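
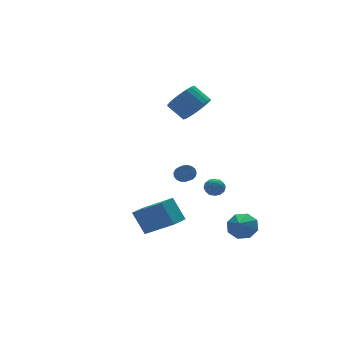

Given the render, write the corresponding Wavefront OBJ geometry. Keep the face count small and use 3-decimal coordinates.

v 3.642 -2.691 -4.18
v 4.144 -2.399 -3.454
v 2.938 -3.469 -3.38
v 3.569 -1.995 -3.567
v 3.037 -1.999 -4.039
v 2.859 -2.408 -4.594
v 3.14 -2.982 -4.906
v 3.715 -3.386 -4.793
v 4.247 -3.382 -4.321
v 4.425 -2.973 -3.766
v 1.53 -1.967 -0.868
v 1.945 -1.871 -0.389
v 2.195 -2.629 -1.311
v 2.61 -2.533 -0.832
v 2.062 -2.846 -0.722
v 1.65 -2.437 -0.449
v 2.49 -2.063 -1.251
v 2.078 -1.654 -0.978
v 2.538 -1.93 -0.626
v 2.274 -2.414 -0.299
v 1.866 -2.086 -1.401
v 1.602 -2.57 -1.074
v 1.679 -1.861 -0.59
v 2.461 -2.639 -1.11
v 2.139 -2.824 -1.046
v 2.383 -2.767 -0.764
v 1.506 -2.194 -0.625
v 1.75 -2.137 -0.343
v 1.818 -2.711 -0.539
v 2.39 -2.363 -1.357
v 2.634 -2.306 -1.075
v 1.757 -1.733 -0.936
v 2.001 -1.676 -0.654
v 2.322 -1.789 -1.161
v 2.272 -1.839 -0.447
v 2.663 -2.228 -0.707
v 2.592 -1.952 -0.954
v 2.35 -1.711 -0.793
v 2.116 -2.123 -0.255
v 2.507 -2.512 -0.515
v 2.185 -2.697 -0.451
v 1.943 -2.456 -0.29
v 2.465 -2.158 -0.394
v 1.633 -1.988 -1.185
v 2.024 -2.377 -1.445
v 2.197 -2.044 -1.41
v 1.955 -1.803 -1.249
v 1.477 -2.272 -0.993
v 1.868 -2.661 -1.253
v 1.79 -2.789 -0.907
v 1.548 -2.548 -0.746
v 1.675 -2.342 -1.306
v 2.616 2.264 -1.986
v 3.016 2.364 -1.578
v 2.563 1.197 -0.846
v 2.164 1.096 -1.254
v 2.794 2.505 -1.489
v 2.342 1.338 -0.758
v 2.532 2.592 -1.515
v 2.079 1.424 -0.783
v 2.288 2.602 -1.648
v 1.836 1.435 -0.917
v 2.12 2.536 -1.859
v 1.667 1.369 -1.127
v 2.066 2.407 -2.098
v 1.613 1.239 -1.367
v 2.137 2.245 -2.312
v 1.685 1.078 -1.581
v 2.319 2.087 -2.451
v 1.866 0.92 -1.72
v 2.568 1.97 -2.484
v 2.116 0.803 -1.752
v 2.829 1.92 -2.402
v 2.376 0.753 -1.671
v 3.041 1.949 -2.225
v 2.588 0.782 -1.494
v 3.156 2.05 -1.993
v 2.703 0.883 -1.262
v 3.147 2.2 -1.76
v 2.694 1.032 -1.028
v -2.291 -2.186 -3.422
v -2.6 -1.315 -2.091
v -1.282 -1.61 -3.563
v -1.591 -0.74 -2.233
v -1.269 -3.68 -2.207
v -1.578 -2.81 -0.877
v -0.26 -3.105 -2.349
v -0.569 -2.234 -1.018
v 3.788 2.747 2.834
v 4.72 2.778 3.399
v 4.183 3.724 4.232
v 3.252 3.693 3.666
v 4.79 3.095 3.083
v 4.254 4.042 3.916
v 4.688 3.353 2.725
v 4.151 4.299 3.557
v 4.43 3.505 2.385
v 3.893 4.452 3.218
v 4.06 3.527 2.123
v 3.524 4.473 2.955
v 3.644 3.414 1.983
v 3.108 4.36 2.816
v 3.253 3.185 1.991
v 2.717 4.131 2.824
v 2.954 2.881 2.145
v 2.418 3.827 2.977
v 2.8 2.553 2.417
v 2.263 3.499 3.25
v 2.816 2.259 2.762
v 2.28 3.205 3.595
v 3.001 2.049 3.119
v 2.464 2.996 3.952
v 3.321 1.96 3.426
v 2.785 2.907 4.259
v 3.723 2.007 3.632
v 3.186 2.954 4.464
v 4.135 2.182 3.699
v 3.599 3.128 4.532
v 4.488 2.455 3.616
v 3.952 3.401 4.449
f 2 1 4
f 2 4 3
f 4 1 5
f 4 5 3
f 5 1 6
f 5 6 3
f 6 1 7
f 6 7 3
f 7 1 8
f 7 8 3
f 8 1 9
f 8 9 3
f 9 1 10
f 9 10 3
f 10 1 2
f 10 2 3
f 11 48 27
f 48 22 51
f 27 51 16
f 48 51 27
f 11 27 23
f 27 16 28
f 23 28 12
f 27 28 23
f 11 23 32
f 23 12 33
f 32 33 18
f 23 33 32
f 11 32 44
f 32 18 47
f 44 47 21
f 32 47 44
f 11 44 48
f 44 21 52
f 48 52 22
f 44 52 48
f 12 28 39
f 28 16 42
f 39 42 20
f 28 42 39
f 16 51 29
f 51 22 50
f 29 50 15
f 51 50 29
f 22 52 49
f 52 21 45
f 49 45 13
f 52 45 49
f 21 47 46
f 47 18 34
f 46 34 17
f 47 34 46
f 18 33 38
f 33 12 35
f 38 35 19
f 33 35 38
f 14 40 26
f 40 20 41
f 26 41 15
f 40 41 26
f 14 26 24
f 26 15 25
f 24 25 13
f 26 25 24
f 14 24 31
f 24 13 30
f 31 30 17
f 24 30 31
f 14 31 36
f 31 17 37
f 36 37 19
f 31 37 36
f 14 36 40
f 36 19 43
f 40 43 20
f 36 43 40
f 15 41 29
f 41 20 42
f 29 42 16
f 41 42 29
f 13 25 49
f 25 15 50
f 49 50 22
f 25 50 49
f 17 30 46
f 30 13 45
f 46 45 21
f 30 45 46
f 19 37 38
f 37 17 34
f 38 34 18
f 37 34 38
f 20 43 39
f 43 19 35
f 39 35 12
f 43 35 39
f 54 53 57
f 54 57 55
f 55 57 58
f 55 58 56
f 57 53 59
f 57 59 58
f 58 59 60
f 58 60 56
f 59 53 61
f 59 61 60
f 60 61 62
f 60 62 56
f 61 53 63
f 61 63 62
f 62 63 64
f 62 64 56
f 63 53 65
f 63 65 64
f 64 65 66
f 64 66 56
f 65 53 67
f 65 67 66
f 66 67 68
f 66 68 56
f 67 53 69
f 67 69 68
f 68 69 70
f 68 70 56
f 69 53 71
f 69 71 70
f 70 71 72
f 70 72 56
f 71 53 73
f 71 73 72
f 72 73 74
f 72 74 56
f 73 53 75
f 73 75 74
f 74 75 76
f 74 76 56
f 75 53 77
f 75 77 76
f 76 77 78
f 76 78 56
f 77 53 79
f 77 79 78
f 78 79 80
f 78 80 56
f 79 53 54
f 79 54 80
f 80 54 55
f 80 55 56
f 82 84 81
f 85 82 81
f 81 84 83
f 83 85 81
f 82 88 84
f 86 82 85
f 86 88 82
f 84 88 83
f 87 85 83
f 83 88 87
f 87 86 85
f 88 86 87
f 90 89 93
f 90 93 91
f 91 93 94
f 91 94 92
f 93 89 95
f 93 95 94
f 94 95 96
f 94 96 92
f 95 89 97
f 95 97 96
f 96 97 98
f 96 98 92
f 97 89 99
f 97 99 98
f 98 99 100
f 98 100 92
f 99 89 101
f 99 101 100
f 100 101 102
f 100 102 92
f 101 89 103
f 101 103 102
f 102 103 104
f 102 104 92
f 103 89 105
f 103 105 104
f 104 105 106
f 104 106 92
f 105 89 107
f 105 107 106
f 106 107 108
f 106 108 92
f 107 89 109
f 107 109 108
f 108 109 110
f 108 110 92
f 109 89 111
f 109 111 110
f 110 111 112
f 110 112 92
f 111 89 113
f 111 113 112
f 112 113 114
f 112 114 92
f 113 89 115
f 113 115 114
f 114 115 116
f 114 116 92
f 115 89 117
f 115 117 116
f 116 117 118
f 116 118 92
f 117 89 119
f 117 119 118
f 118 119 120
f 118 120 92
f 119 89 90
f 119 90 120
f 120 90 91
f 120 91 92



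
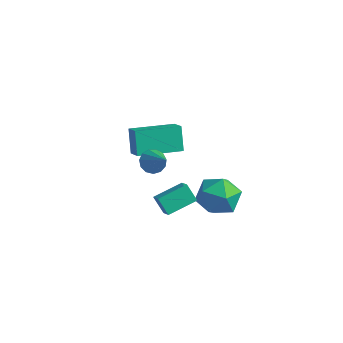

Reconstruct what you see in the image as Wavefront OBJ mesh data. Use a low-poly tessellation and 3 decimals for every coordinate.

v -3.503 2.417 -3.72
v -4.035 2.886 -2.583
v -4.264 2.842 -4.25
v -4.795 3.312 -3.113
v -2.345 4.228 -3.927
v -2.876 4.698 -2.79
v -3.105 4.654 -4.457
v -3.637 5.123 -3.32
v -0.36 -0.156 -2.952
v 0.212 -0.516 -2.471
v 0.139 1.122 -2.589
v 0.712 0.762 -2.108
v 0.228 -0.182 -3.672
v 0.801 -0.542 -3.191
v 0.728 1.096 -3.309
v 1.3 0.736 -2.828
v 1.291 2.804 -2.896
v 1.834 2.572 -3.816
v 1.286 1.088 -2.464
v 1.829 0.856 -3.384
v 2.326 1.405 -2.58
v 2.329 2.465 -2.847
v 0.791 1.195 -3.433
v 0.794 2.255 -3.7
v 1.525 1.577 -4.148
v 2.474 1.707 -3.621
v 0.646 1.953 -2.659
v 1.595 2.083 -2.132
v -1.895 1.611 -2.636
v -1.594 1.289 -3.1
v -0.805 1.229 -1.664
v -1.466 1.626 -3.111
v -1.474 1.958 -2.971
v -1.616 2.18 -2.725
v -1.846 2.222 -2.451
v -2.092 2.069 -2.235
v -2.275 1.772 -2.147
v -2.338 1.423 -2.214
v -2.26 1.134 -2.415
v -2.066 0.996 -2.687
v -1.818 1.054 -2.942
f 2 4 1
f 5 2 1
f 1 4 3
f 3 5 1
f 2 8 4
f 6 2 5
f 6 8 2
f 4 8 3
f 7 5 3
f 3 8 7
f 7 6 5
f 8 6 7
f 10 12 9
f 13 10 9
f 9 12 11
f 11 13 9
f 10 16 12
f 14 10 13
f 14 16 10
f 12 16 11
f 15 13 11
f 11 16 15
f 15 14 13
f 16 14 15
f 17 28 22
f 17 22 18
f 17 18 24
f 17 24 27
f 17 27 28
f 18 22 26
f 22 28 21
f 28 27 19
f 27 24 23
f 24 18 25
f 20 26 21
f 20 21 19
f 20 19 23
f 20 23 25
f 20 25 26
f 21 26 22
f 19 21 28
f 23 19 27
f 25 23 24
f 26 25 18
f 30 29 32
f 30 32 31
f 32 29 33
f 32 33 31
f 33 29 34
f 33 34 31
f 34 29 35
f 34 35 31
f 35 29 36
f 35 36 31
f 36 29 37
f 36 37 31
f 37 29 38
f 37 38 31
f 38 29 39
f 38 39 31
f 39 29 40
f 39 40 31
f 40 29 41
f 40 41 31
f 41 29 30
f 41 30 31



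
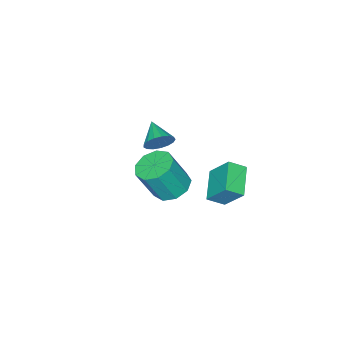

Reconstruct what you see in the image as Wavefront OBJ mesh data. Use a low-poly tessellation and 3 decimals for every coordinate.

v -1.446 1.702 2.655
v -0.771 1.106 3.195
v -1.562 2.794 4.004
v -0.887 2.199 4.544
v -0.073 2.661 1.996
v 0.602 2.066 2.536
v -0.189 3.754 3.345
v 0.486 3.158 3.885
v -2.083 -3.366 1.907
v -1.602 -3.303 2.617
v -2.797 -4.534 2.493
v -1.927 -3.064 2.697
v -2.288 -2.894 2.595
v -2.602 -2.832 2.336
v -2.797 -2.893 1.979
v -2.828 -3.061 1.605
v -2.689 -3.3 1.3
v -2.41 -3.554 1.134
v -2.057 -3.764 1.145
v -1.709 -3.884 1.33
v -1.447 -3.885 1.648
v -1.331 -3.766 2.025
v -1.387 -3.557 2.374
v 1.169 0.329 2.929
v 2.009 -0.106 2.474
v 2.771 -0.604 4.355
v 1.931 -0.169 4.811
v 2.134 0.589 2.607
v 2.896 0.09 4.488
v 1.807 1.162 2.891
v 2.57 0.663 4.772
v 1.182 1.345 3.193
v 1.945 0.847 5.074
v 0.551 1.054 3.372
v 1.313 0.555 5.253
v 0.208 0.423 3.344
v 0.971 -0.076 5.225
v 0.316 -0.252 3.121
v 1.078 -0.75 5.002
v 0.822 -0.654 2.809
v 1.584 -1.153 4.69
v 1.491 -0.597 2.554
v 2.253 -1.095 4.435
f 2 4 1
f 5 2 1
f 1 4 3
f 3 5 1
f 2 8 4
f 6 2 5
f 6 8 2
f 4 8 3
f 7 5 3
f 3 8 7
f 7 6 5
f 8 6 7
f 10 9 12
f 10 12 11
f 12 9 13
f 12 13 11
f 13 9 14
f 13 14 11
f 14 9 15
f 14 15 11
f 15 9 16
f 15 16 11
f 16 9 17
f 16 17 11
f 17 9 18
f 17 18 11
f 18 9 19
f 18 19 11
f 19 9 20
f 19 20 11
f 20 9 21
f 20 21 11
f 21 9 22
f 21 22 11
f 22 9 23
f 22 23 11
f 23 9 10
f 23 10 11
f 25 24 28
f 25 28 26
f 26 28 29
f 26 29 27
f 28 24 30
f 28 30 29
f 29 30 31
f 29 31 27
f 30 24 32
f 30 32 31
f 31 32 33
f 31 33 27
f 32 24 34
f 32 34 33
f 33 34 35
f 33 35 27
f 34 24 36
f 34 36 35
f 35 36 37
f 35 37 27
f 36 24 38
f 36 38 37
f 37 38 39
f 37 39 27
f 38 24 40
f 38 40 39
f 39 40 41
f 39 41 27
f 40 24 42
f 40 42 41
f 41 42 43
f 41 43 27
f 42 24 25
f 42 25 43
f 43 25 26
f 43 26 27



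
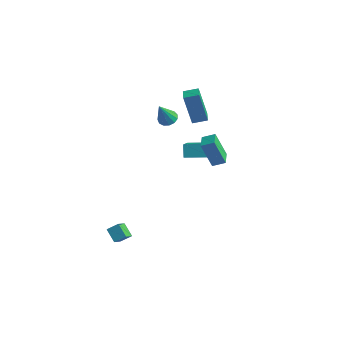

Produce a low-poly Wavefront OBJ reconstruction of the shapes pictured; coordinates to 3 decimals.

v -1.809 -4.733 -3.797
v -2.579 -4.495 -3.222
v -2.039 -3.931 -4.436
v -2.809 -3.693 -3.86
v -1.331 -4.247 -3.36
v -2.101 -4.009 -2.784
v -1.561 -3.445 -3.998
v -2.331 -3.207 -3.423
v 0.897 1.02 1.62
v 0.28 0.73 3.275
v 1.515 1.478 1.931
v 0.899 1.187 3.586
v 1.501 0.153 1.694
v 0.885 -0.138 3.349
v 2.12 0.61 2.005
v 1.503 0.32 3.66
v -3.488 4.121 -1.268
v -2.829 2.888 -0.318
v -1.954 5.098 -1.064
v -1.295 3.866 -0.113
v -3.125 3.714 -2.047
v -2.466 2.482 -1.096
v -1.591 4.692 -1.842
v -0.932 3.459 -0.892
v -3.865 2.689 1.753
v -3.24 2.562 1.701
v -3.895 1.911 3.287
v -3.265 2.883 1.864
v -3.481 3.142 1.991
v -3.819 3.258 2.042
v -4.171 3.192 2.002
v -4.426 2.967 1.883
v -4.503 2.654 1.722
v -4.377 2.351 1.572
v -4.089 2.156 1.478
v -3.729 2.13 1.472
v -3.413 2.281 1.555
v -2.398 3.151 2.355
v -2.969 3.024 4.434
v -1.713 3.77 2.58
v -2.284 3.643 4.66
v -1.776 2.417 2.48
v -2.347 2.29 4.56
v -1.091 3.036 2.706
v -1.662 2.909 4.785
f 2 4 1
f 5 2 1
f 1 4 3
f 3 5 1
f 2 8 4
f 6 2 5
f 6 8 2
f 4 8 3
f 7 5 3
f 3 8 7
f 7 6 5
f 8 6 7
f 10 12 9
f 13 10 9
f 9 12 11
f 11 13 9
f 10 16 12
f 14 10 13
f 14 16 10
f 12 16 11
f 15 13 11
f 11 16 15
f 15 14 13
f 16 14 15
f 18 20 17
f 21 18 17
f 17 20 19
f 19 21 17
f 18 24 20
f 22 18 21
f 22 24 18
f 20 24 19
f 23 21 19
f 19 24 23
f 23 22 21
f 24 22 23
f 26 25 28
f 26 28 27
f 28 25 29
f 28 29 27
f 29 25 30
f 29 30 27
f 30 25 31
f 30 31 27
f 31 25 32
f 31 32 27
f 32 25 33
f 32 33 27
f 33 25 34
f 33 34 27
f 34 25 35
f 34 35 27
f 35 25 36
f 35 36 27
f 36 25 37
f 36 37 27
f 37 25 26
f 37 26 27
f 39 41 38
f 42 39 38
f 38 41 40
f 40 42 38
f 39 45 41
f 43 39 42
f 43 45 39
f 41 45 40
f 44 42 40
f 40 45 44
f 44 43 42
f 45 43 44



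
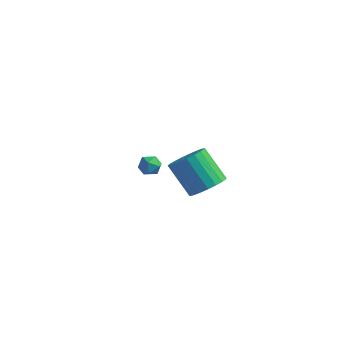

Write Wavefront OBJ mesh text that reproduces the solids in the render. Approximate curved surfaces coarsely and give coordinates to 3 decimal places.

v 3.734 -2.497 -0.082
v 4.15 -3.159 0.364
v 2.981 -2.985 1.709
v 2.566 -2.323 1.262
v 4.334 -2.856 0.485
v 3.165 -2.682 1.83
v 4.414 -2.491 0.507
v 3.246 -2.317 1.852
v 4.377 -2.127 0.428
v 3.208 -1.954 1.773
v 4.228 -1.827 0.26
v 3.06 -1.654 1.605
v 3.994 -1.643 0.034
v 2.826 -1.47 1.378
v 3.716 -1.606 -0.213
v 2.547 -1.433 1.132
v 3.44 -1.724 -0.438
v 2.272 -1.55 0.907
v 3.215 -1.975 -0.601
v 2.047 -1.801 0.744
v 3.08 -2.316 -0.674
v 1.912 -2.143 0.671
v 3.058 -2.689 -0.645
v 1.89 -2.515 0.7
v 3.153 -3.028 -0.519
v 1.985 -2.854 0.826
v 3.349 -3.275 -0.317
v 2.18 -3.102 1.028
v 3.611 -3.388 -0.075
v 2.442 -3.215 1.27
v 3.894 -3.347 0.166
v 2.726 -3.173 1.511
v -2.176 2.695 -3.44
v -1.753 2.386 -3.791
v -2.907 2.454 -4.109
v -2.484 2.145 -4.46
v -2.653 1.917 -3.897
v -2.201 2.066 -3.483
v -2.459 2.774 -4.417
v -2.007 2.923 -4.003
v -1.928 2.434 -4.395
v -2.048 1.905 -4.073
v -2.612 2.935 -3.827
v -2.732 2.406 -3.505
f 2 1 5
f 2 5 3
f 3 5 6
f 3 6 4
f 5 1 7
f 5 7 6
f 6 7 8
f 6 8 4
f 7 1 9
f 7 9 8
f 8 9 10
f 8 10 4
f 9 1 11
f 9 11 10
f 10 11 12
f 10 12 4
f 11 1 13
f 11 13 12
f 12 13 14
f 12 14 4
f 13 1 15
f 13 15 14
f 14 15 16
f 14 16 4
f 15 1 17
f 15 17 16
f 16 17 18
f 16 18 4
f 17 1 19
f 17 19 18
f 18 19 20
f 18 20 4
f 19 1 21
f 19 21 20
f 20 21 22
f 20 22 4
f 21 1 23
f 21 23 22
f 22 23 24
f 22 24 4
f 23 1 25
f 23 25 24
f 24 25 26
f 24 26 4
f 25 1 27
f 25 27 26
f 26 27 28
f 26 28 4
f 27 1 29
f 27 29 28
f 28 29 30
f 28 30 4
f 29 1 31
f 29 31 30
f 30 31 32
f 30 32 4
f 31 1 2
f 31 2 32
f 32 2 3
f 32 3 4
f 33 44 38
f 33 38 34
f 33 34 40
f 33 40 43
f 33 43 44
f 34 38 42
f 38 44 37
f 44 43 35
f 43 40 39
f 40 34 41
f 36 42 37
f 36 37 35
f 36 35 39
f 36 39 41
f 36 41 42
f 37 42 38
f 35 37 44
f 39 35 43
f 41 39 40
f 42 41 34



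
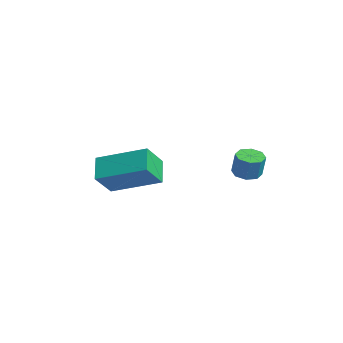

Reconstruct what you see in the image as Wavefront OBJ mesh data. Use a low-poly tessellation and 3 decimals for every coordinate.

v -1.258 -3.32 2.078
v -2.097 -2.979 2.786
v -1.731 -2.528 1.134
v -2.57 -2.186 1.842
v -0.03 -1.754 2.778
v -0.869 -1.412 3.486
v -0.503 -0.961 1.834
v -1.342 -0.62 2.542
v -0.269 2.319 1.92
v 0.258 2.504 1.763
v 0.536 2.526 2.723
v 0.009 2.341 2.88
v -0.025 2.838 1.837
v 0.253 2.861 2.797
v -0.45 2.868 1.959
v -0.172 2.891 2.92
v -0.77 2.576 2.059
v -0.492 2.599 3.019
v -0.796 2.134 2.077
v -0.518 2.156 3.037
v -0.513 1.799 2.003
v -0.235 1.822 2.963
v -0.088 1.769 1.88
v 0.19 1.792 2.841
v 0.232 2.061 1.781
v 0.51 2.084 2.741
f 2 4 1
f 5 2 1
f 1 4 3
f 3 5 1
f 2 8 4
f 6 2 5
f 6 8 2
f 4 8 3
f 7 5 3
f 3 8 7
f 7 6 5
f 8 6 7
f 10 9 13
f 10 13 11
f 11 13 14
f 11 14 12
f 13 9 15
f 13 15 14
f 14 15 16
f 14 16 12
f 15 9 17
f 15 17 16
f 16 17 18
f 16 18 12
f 17 9 19
f 17 19 18
f 18 19 20
f 18 20 12
f 19 9 21
f 19 21 20
f 20 21 22
f 20 22 12
f 21 9 23
f 21 23 22
f 22 23 24
f 22 24 12
f 23 9 25
f 23 25 24
f 24 25 26
f 24 26 12
f 25 9 10
f 25 10 26
f 26 10 11
f 26 11 12



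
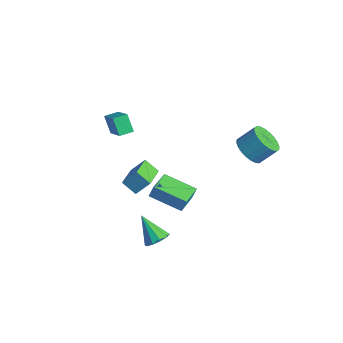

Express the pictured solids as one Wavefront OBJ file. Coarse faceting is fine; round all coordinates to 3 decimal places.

v 2.058 -3.952 0.945
v 2.135 -3.67 1.701
v 1.104 -2.527 0.508
v 1.181 -2.244 1.263
v 3.799 -2.956 0.397
v 3.876 -2.673 1.152
v 2.845 -1.53 -0.041
v 2.922 -1.248 0.715
v -4.675 -0.56 -4.15
v -4.194 0.172 -3.149
v -3.852 -0.153 -4.843
v -3.371 0.579 -3.842
v -3.569 -1.959 -3.658
v -3.088 -1.227 -2.657
v -2.746 -1.552 -4.351
v -2.265 -0.82 -3.35
v -4.372 -2.147 0.691
v -5.137 -2.062 1.689
v -4.176 -1.282 0.767
v -4.941 -1.197 1.765
v -2.699 -2.643 2.015
v -3.464 -2.558 3.013
v -2.503 -1.778 2.091
v -3.268 -1.693 3.089
v 2.771 -3.894 -2.68
v 3.202 -4.487 -2.359
v 1.489 -4.086 -1.32
v 3.352 -4.061 -2.156
v 3.281 -3.572 -2.154
v 3.015 -3.206 -2.353
v 2.656 -3.102 -2.677
v 2.341 -3.301 -3.002
v 2.191 -3.726 -3.204
v 2.262 -4.216 -3.206
v 2.528 -4.582 -3.007
v 2.887 -4.686 -2.684
v 3.165 2.244 2.447
v 3.605 2.82 1.716
v 4.074 3.713 2.701
v 3.635 3.136 3.433
v 3.24 2.987 1.738
v 3.709 3.88 2.723
v 2.864 3.04 1.869
v 3.333 3.933 2.854
v 2.534 2.973 2.087
v 3.003 3.866 3.072
v 2.299 2.794 2.361
v 2.768 3.687 3.346
v 2.197 2.532 2.647
v 2.666 3.425 3.632
v 2.242 2.225 2.903
v 2.711 3.118 3.889
v 2.428 1.922 3.09
v 2.897 2.815 4.075
v 2.726 1.667 3.179
v 3.195 2.56 4.164
v 3.091 1.5 3.157
v 3.56 2.393 4.142
v 3.467 1.447 3.026
v 3.936 2.34 4.011
v 3.797 1.514 2.808
v 4.266 2.407 3.793
v 4.032 1.693 2.534
v 4.501 2.586 3.519
v 4.134 1.955 2.248
v 4.603 2.848 3.233
v 4.089 2.262 1.991
v 4.558 3.155 2.977
v 3.903 2.565 1.805
v 4.372 3.458 2.79
f 2 4 1
f 5 2 1
f 1 4 3
f 3 5 1
f 2 8 4
f 6 2 5
f 6 8 2
f 4 8 3
f 7 5 3
f 3 8 7
f 7 6 5
f 8 6 7
f 10 12 9
f 13 10 9
f 9 12 11
f 11 13 9
f 10 16 12
f 14 10 13
f 14 16 10
f 12 16 11
f 15 13 11
f 11 16 15
f 15 14 13
f 16 14 15
f 18 20 17
f 21 18 17
f 17 20 19
f 19 21 17
f 18 24 20
f 22 18 21
f 22 24 18
f 20 24 19
f 23 21 19
f 19 24 23
f 23 22 21
f 24 22 23
f 26 25 28
f 26 28 27
f 28 25 29
f 28 29 27
f 29 25 30
f 29 30 27
f 30 25 31
f 30 31 27
f 31 25 32
f 31 32 27
f 32 25 33
f 32 33 27
f 33 25 34
f 33 34 27
f 34 25 35
f 34 35 27
f 35 25 36
f 35 36 27
f 36 25 26
f 36 26 27
f 38 37 41
f 38 41 39
f 39 41 42
f 39 42 40
f 41 37 43
f 41 43 42
f 42 43 44
f 42 44 40
f 43 37 45
f 43 45 44
f 44 45 46
f 44 46 40
f 45 37 47
f 45 47 46
f 46 47 48
f 46 48 40
f 47 37 49
f 47 49 48
f 48 49 50
f 48 50 40
f 49 37 51
f 49 51 50
f 50 51 52
f 50 52 40
f 51 37 53
f 51 53 52
f 52 53 54
f 52 54 40
f 53 37 55
f 53 55 54
f 54 55 56
f 54 56 40
f 55 37 57
f 55 57 56
f 56 57 58
f 56 58 40
f 57 37 59
f 57 59 58
f 58 59 60
f 58 60 40
f 59 37 61
f 59 61 60
f 60 61 62
f 60 62 40
f 61 37 63
f 61 63 62
f 62 63 64
f 62 64 40
f 63 37 65
f 63 65 64
f 64 65 66
f 64 66 40
f 65 37 67
f 65 67 66
f 66 67 68
f 66 68 40
f 67 37 69
f 67 69 68
f 68 69 70
f 68 70 40
f 69 37 38
f 69 38 70
f 70 38 39
f 70 39 40



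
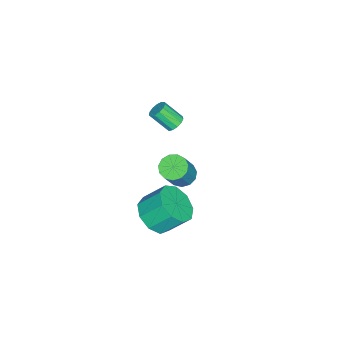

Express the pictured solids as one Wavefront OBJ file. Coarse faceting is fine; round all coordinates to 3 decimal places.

v 3.756 -0.018 -1.828
v 4.573 -0.416 -1.226
v 4.281 0.58 -0.171
v 3.464 0.978 -0.772
v 4.825 0.128 -1.669
v 4.532 1.124 -0.614
v 4.576 0.604 -2.187
v 4.284 1.6 -1.132
v 3.944 0.789 -2.537
v 3.651 1.784 -1.481
v 3.224 0.596 -2.554
v 2.931 1.592 -1.499
v 2.753 0.116 -2.232
v 2.46 1.112 -1.177
v 2.751 -0.427 -1.721
v 2.459 0.569 -0.665
v 3.22 -0.778 -1.259
v 2.928 0.218 -0.204
v 3.94 -0.773 -1.064
v 3.647 0.222 -0.009
v 0.998 -0.037 2.648
v 1.276 -0.33 2.336
v 1.359 -1.195 3.22
v 1.082 -0.903 3.532
v 1.463 -0.165 2.48
v 1.546 -1.03 3.364
v 1.502 0.04 2.677
v 1.585 -0.825 3.561
v 1.381 0.221 2.865
v 1.464 -0.645 3.749
v 1.139 0.32 2.984
v 1.222 -0.546 3.868
v 0.852 0.305 2.997
v 0.935 -0.561 3.881
v 0.612 0.182 2.899
v 0.695 -0.684 3.783
v 0.494 -0.011 2.721
v 0.577 -0.877 3.605
v 0.537 -0.212 2.52
v 0.62 -1.078 3.404
v 0.726 -0.358 2.36
v 0.809 -1.223 3.244
v 1.002 -0.401 2.291
v 1.085 -1.267 3.175
v -0.879 -0.402 -3.54
v -0.473 -0.954 -3.818
v 0.586 -1.01 -2.158
v 0.179 -0.458 -1.88
v -0.281 -0.601 -3.928
v 0.777 -0.656 -2.268
v -0.28 -0.184 -3.915
v 0.779 -0.24 -2.255
v -0.469 0.164 -3.783
v 0.59 0.108 -2.123
v -0.788 0.331 -3.574
v 0.271 0.276 -1.913
v -1.136 0.266 -3.354
v -0.077 0.211 -1.694
v -1.403 -0.011 -3.193
v -0.344 -0.067 -1.533
v -1.503 -0.412 -3.143
v -0.445 -0.468 -1.482
v -1.406 -0.811 -3.218
v -0.347 -0.866 -1.558
v -1.141 -1.079 -3.396
v -0.082 -1.135 -1.736
v -0.793 -1.133 -3.62
v 0.266 -1.189 -1.959
f 2 1 5
f 2 5 3
f 3 5 6
f 3 6 4
f 5 1 7
f 5 7 6
f 6 7 8
f 6 8 4
f 7 1 9
f 7 9 8
f 8 9 10
f 8 10 4
f 9 1 11
f 9 11 10
f 10 11 12
f 10 12 4
f 11 1 13
f 11 13 12
f 12 13 14
f 12 14 4
f 13 1 15
f 13 15 14
f 14 15 16
f 14 16 4
f 15 1 17
f 15 17 16
f 16 17 18
f 16 18 4
f 17 1 19
f 17 19 18
f 18 19 20
f 18 20 4
f 19 1 2
f 19 2 20
f 20 2 3
f 20 3 4
f 22 21 25
f 22 25 23
f 23 25 26
f 23 26 24
f 25 21 27
f 25 27 26
f 26 27 28
f 26 28 24
f 27 21 29
f 27 29 28
f 28 29 30
f 28 30 24
f 29 21 31
f 29 31 30
f 30 31 32
f 30 32 24
f 31 21 33
f 31 33 32
f 32 33 34
f 32 34 24
f 33 21 35
f 33 35 34
f 34 35 36
f 34 36 24
f 35 21 37
f 35 37 36
f 36 37 38
f 36 38 24
f 37 21 39
f 37 39 38
f 38 39 40
f 38 40 24
f 39 21 41
f 39 41 40
f 40 41 42
f 40 42 24
f 41 21 43
f 41 43 42
f 42 43 44
f 42 44 24
f 43 21 22
f 43 22 44
f 44 22 23
f 44 23 24
f 46 45 49
f 46 49 47
f 47 49 50
f 47 50 48
f 49 45 51
f 49 51 50
f 50 51 52
f 50 52 48
f 51 45 53
f 51 53 52
f 52 53 54
f 52 54 48
f 53 45 55
f 53 55 54
f 54 55 56
f 54 56 48
f 55 45 57
f 55 57 56
f 56 57 58
f 56 58 48
f 57 45 59
f 57 59 58
f 58 59 60
f 58 60 48
f 59 45 61
f 59 61 60
f 60 61 62
f 60 62 48
f 61 45 63
f 61 63 62
f 62 63 64
f 62 64 48
f 63 45 65
f 63 65 64
f 64 65 66
f 64 66 48
f 65 45 67
f 65 67 66
f 66 67 68
f 66 68 48
f 67 45 46
f 67 46 68
f 68 46 47
f 68 47 48



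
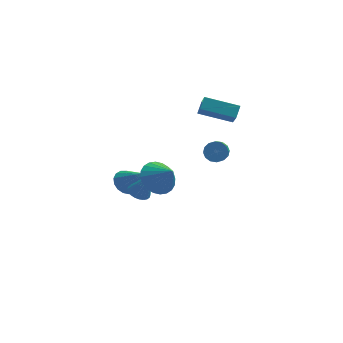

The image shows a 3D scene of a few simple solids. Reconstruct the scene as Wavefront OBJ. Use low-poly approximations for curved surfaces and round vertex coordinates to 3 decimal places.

v -3.469 -0.346 -1.371
v -2.851 -0.302 -1.653
v -2.751 -0.414 0.191
v -2.91 -0.046 -1.615
v -3.053 0.164 -1.54
v -3.26 0.297 -1.439
v -3.498 0.332 -1.328
v -3.732 0.263 -1.224
v -3.926 0.102 -1.142
v -4.05 -0.128 -1.094
v -4.086 -0.391 -1.089
v -4.028 -0.647 -1.127
v -3.884 -0.857 -1.202
v -3.678 -0.99 -1.303
v -3.439 -1.024 -1.414
v -3.205 -0.956 -1.518
v -3.011 -0.794 -1.6
v -2.887 -0.565 -1.647
v -4.237 3.049 -3.322
v -3.523 3.345 -3.675
v -3.283 2.351 -1.978
v -3.644 3.648 -3.432
v -3.901 3.814 -3.163
v -4.235 3.804 -2.931
v -4.569 3.622 -2.788
v -4.828 3.308 -2.768
v -4.951 2.935 -2.874
v -4.911 2.588 -3.083
v -4.716 2.347 -3.347
v -4.412 2.267 -3.604
v -4.068 2.366 -3.798
v -3.762 2.621 -3.882
v -3.566 2.975 -3.838
v 0.861 4.636 -1.887
v 1.558 4.629 -1.82
v 1.436 3.157 -0.706
v 0.739 3.164 -0.773
v 1.44 4.842 -1.552
v 1.318 3.37 -0.437
v 1.167 5 -1.373
v 1.045 3.528 -0.259
v 0.812 5.06 -1.332
v 0.69 3.588 -0.218
v 0.47 5.007 -1.44
v 0.348 3.535 -0.326
v 0.233 4.854 -1.668
v 0.111 3.382 -0.554
v 0.164 4.643 -1.954
v 0.042 3.171 -0.84
v 0.282 4.43 -2.223
v 0.16 2.958 -1.108
v 0.555 4.272 -2.401
v 0.433 2.8 -1.287
v 0.91 4.212 -2.442
v 0.788 2.74 -1.328
v 1.252 4.265 -2.334
v 1.13 2.793 -1.22
v 1.489 4.418 -2.106
v 1.367 2.946 -0.992
v -0.288 3.569 2.184
v -0.16 2.411 3.422
v -0.051 4.17 2.72
v 0.078 3.012 3.959
v 1.662 3.248 1.681
v 1.791 2.09 2.92
v 1.9 3.849 2.218
v 2.028 2.691 3.456
v -2.406 -3.043 2.01
v -1.683 -3.361 1.288
v -1.614 -3.697 3.09
v -1.528 -2.99 1.4
v -1.507 -2.626 1.604
v -1.623 -2.327 1.871
v -1.858 -2.136 2.158
v -2.176 -2.083 2.424
v -2.529 -2.176 2.626
v -2.863 -2.402 2.734
v -3.128 -2.724 2.732
v -3.283 -3.096 2.621
v -3.304 -3.459 2.416
v -3.188 -3.759 2.15
v -2.953 -3.95 1.862
v -2.635 -4.003 1.597
v -2.282 -3.909 1.395
v -1.948 -3.684 1.286
f 2 1 4
f 2 4 3
f 4 1 5
f 4 5 3
f 5 1 6
f 5 6 3
f 6 1 7
f 6 7 3
f 7 1 8
f 7 8 3
f 8 1 9
f 8 9 3
f 9 1 10
f 9 10 3
f 10 1 11
f 10 11 3
f 11 1 12
f 11 12 3
f 12 1 13
f 12 13 3
f 13 1 14
f 13 14 3
f 14 1 15
f 14 15 3
f 15 1 16
f 15 16 3
f 16 1 17
f 16 17 3
f 17 1 18
f 17 18 3
f 18 1 2
f 18 2 3
f 20 19 22
f 20 22 21
f 22 19 23
f 22 23 21
f 23 19 24
f 23 24 21
f 24 19 25
f 24 25 21
f 25 19 26
f 25 26 21
f 26 19 27
f 26 27 21
f 27 19 28
f 27 28 21
f 28 19 29
f 28 29 21
f 29 19 30
f 29 30 21
f 30 19 31
f 30 31 21
f 31 19 32
f 31 32 21
f 32 19 33
f 32 33 21
f 33 19 20
f 33 20 21
f 35 34 38
f 35 38 36
f 36 38 39
f 36 39 37
f 38 34 40
f 38 40 39
f 39 40 41
f 39 41 37
f 40 34 42
f 40 42 41
f 41 42 43
f 41 43 37
f 42 34 44
f 42 44 43
f 43 44 45
f 43 45 37
f 44 34 46
f 44 46 45
f 45 46 47
f 45 47 37
f 46 34 48
f 46 48 47
f 47 48 49
f 47 49 37
f 48 34 50
f 48 50 49
f 49 50 51
f 49 51 37
f 50 34 52
f 50 52 51
f 51 52 53
f 51 53 37
f 52 34 54
f 52 54 53
f 53 54 55
f 53 55 37
f 54 34 56
f 54 56 55
f 55 56 57
f 55 57 37
f 56 34 58
f 56 58 57
f 57 58 59
f 57 59 37
f 58 34 35
f 58 35 59
f 59 35 36
f 59 36 37
f 61 63 60
f 64 61 60
f 60 63 62
f 62 64 60
f 61 67 63
f 65 61 64
f 65 67 61
f 63 67 62
f 66 64 62
f 62 67 66
f 66 65 64
f 67 65 66
f 69 68 71
f 69 71 70
f 71 68 72
f 71 72 70
f 72 68 73
f 72 73 70
f 73 68 74
f 73 74 70
f 74 68 75
f 74 75 70
f 75 68 76
f 75 76 70
f 76 68 77
f 76 77 70
f 77 68 78
f 77 78 70
f 78 68 79
f 78 79 70
f 79 68 80
f 79 80 70
f 80 68 81
f 80 81 70
f 81 68 82
f 81 82 70
f 82 68 83
f 82 83 70
f 83 68 84
f 83 84 70
f 84 68 85
f 84 85 70
f 85 68 69
f 85 69 70



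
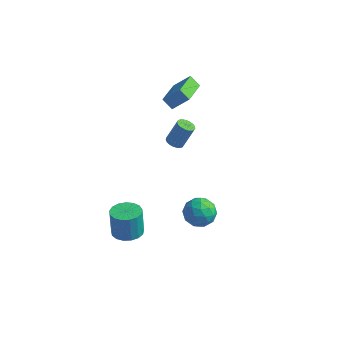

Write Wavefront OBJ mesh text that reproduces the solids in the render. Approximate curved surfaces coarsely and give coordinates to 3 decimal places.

v -1.682 -2.524 -3.851
v -0.916 -1.962 -3.829
v -1.132 -1.734 -2.128
v -1.898 -2.296 -2.149
v -1.26 -1.675 -3.911
v -1.475 -1.447 -2.209
v -1.699 -1.583 -3.979
v -1.915 -1.355 -2.278
v -2.135 -1.706 -4.018
v -2.351 -1.478 -2.316
v -2.468 -2.017 -4.018
v -2.683 -1.789 -2.317
v -2.62 -2.443 -3.98
v -2.836 -2.215 -2.279
v -2.557 -2.889 -3.913
v -2.773 -2.661 -2.211
v -2.294 -3.25 -3.831
v -2.51 -3.022 -2.13
v -1.891 -3.446 -3.754
v -2.107 -3.218 -2.052
v -1.44 -3.43 -3.699
v -1.656 -3.202 -1.997
v -1.044 -3.206 -3.678
v -1.26 -2.979 -1.977
v -0.795 -2.827 -3.698
v -1.011 -2.599 -1.996
v -0.749 -2.378 -3.752
v -0.964 -2.15 -2.051
v -0.41 0.843 2.36
v -0.046 1.184 2.106
v 0.414 1.719 3.487
v 0.05 1.377 3.74
v -0.236 1.317 2.118
v 0.223 1.852 3.498
v -0.457 1.368 2.172
v 0.003 1.903 3.552
v -0.67 1.328 2.258
v -0.21 1.863 3.639
v -0.837 1.204 2.362
v -0.378 1.739 3.742
v -0.931 1.018 2.465
v -0.471 1.553 3.846
v -0.935 0.801 2.551
v -0.475 1.336 3.931
v -0.848 0.592 2.603
v -0.388 1.127 3.983
v -0.685 0.426 2.613
v -0.225 0.96 3.993
v -0.474 0.331 2.579
v -0.015 0.866 3.96
v -0.253 0.326 2.508
v 0.207 0.861 3.888
v -0.059 0.409 2.411
v 0.401 0.944 3.791
v 0.075 0.568 2.305
v 0.535 1.103 3.685
v 0.125 0.774 2.208
v 0.585 1.309 3.589
v 0.082 0.992 2.138
v 0.542 1.527 3.518
v 1.276 1.955 -3.893
v 1.925 1.314 -4.437
v 0.435 0.586 -3.283
v 1.084 -0.055 -3.827
v 1.455 0.498 -3
v 1.974 1.344 -3.377
v 0.386 0.556 -4.343
v 0.905 1.402 -4.72
v 1.375 0.45 -4.715
v 2.035 0.414 -3.885
v 0.325 1.486 -3.835
v 0.985 1.45 -3.005
v 1.674 1.755 -4.218
v 0.686 0.145 -3.502
v 0.904 0.47 -3.015
v 1.285 0.094 -3.335
v 1.703 1.772 -3.595
v 2.085 1.396 -3.915
v 1.809 0.916 -3.07
v 0.275 0.504 -3.805
v 0.657 0.128 -4.125
v 1.075 1.806 -4.385
v 1.456 1.43 -4.705
v 0.551 0.984 -4.65
v 1.732 0.87 -4.702
v 1.238 0.065 -4.344
v 0.827 0.424 -4.647
v 1.133 0.922 -4.868
v 2.121 0.849 -4.214
v 1.627 0.044 -3.855
v 1.845 0.369 -3.369
v 2.15 0.866 -3.591
v 1.797 0.341 -4.378
v 0.733 1.856 -3.865
v 0.239 1.051 -3.506
v 0.21 1.034 -4.129
v 0.515 1.531 -4.351
v 1.122 1.835 -3.376
v 0.628 1.03 -3.018
v 1.227 0.978 -2.852
v 1.533 1.476 -3.073
v 0.563 1.559 -3.342
v -1.602 2.766 3.223
v -2.251 2.816 3.801
v -1.94 4.743 2.674
v -2.589 4.793 3.251
v -0.711 3.187 4.189
v -1.36 3.237 4.766
v -1.049 5.164 3.639
v -1.698 5.214 4.217
f 2 1 5
f 2 5 3
f 3 5 6
f 3 6 4
f 5 1 7
f 5 7 6
f 6 7 8
f 6 8 4
f 7 1 9
f 7 9 8
f 8 9 10
f 8 10 4
f 9 1 11
f 9 11 10
f 10 11 12
f 10 12 4
f 11 1 13
f 11 13 12
f 12 13 14
f 12 14 4
f 13 1 15
f 13 15 14
f 14 15 16
f 14 16 4
f 15 1 17
f 15 17 16
f 16 17 18
f 16 18 4
f 17 1 19
f 17 19 18
f 18 19 20
f 18 20 4
f 19 1 21
f 19 21 20
f 20 21 22
f 20 22 4
f 21 1 23
f 21 23 22
f 22 23 24
f 22 24 4
f 23 1 25
f 23 25 24
f 24 25 26
f 24 26 4
f 25 1 27
f 25 27 26
f 26 27 28
f 26 28 4
f 27 1 2
f 27 2 28
f 28 2 3
f 28 3 4
f 30 29 33
f 30 33 31
f 31 33 34
f 31 34 32
f 33 29 35
f 33 35 34
f 34 35 36
f 34 36 32
f 35 29 37
f 35 37 36
f 36 37 38
f 36 38 32
f 37 29 39
f 37 39 38
f 38 39 40
f 38 40 32
f 39 29 41
f 39 41 40
f 40 41 42
f 40 42 32
f 41 29 43
f 41 43 42
f 42 43 44
f 42 44 32
f 43 29 45
f 43 45 44
f 44 45 46
f 44 46 32
f 45 29 47
f 45 47 46
f 46 47 48
f 46 48 32
f 47 29 49
f 47 49 48
f 48 49 50
f 48 50 32
f 49 29 51
f 49 51 50
f 50 51 52
f 50 52 32
f 51 29 53
f 51 53 52
f 52 53 54
f 52 54 32
f 53 29 55
f 53 55 54
f 54 55 56
f 54 56 32
f 55 29 57
f 55 57 56
f 56 57 58
f 56 58 32
f 57 29 59
f 57 59 58
f 58 59 60
f 58 60 32
f 59 29 30
f 59 30 60
f 60 30 31
f 60 31 32
f 61 98 77
f 98 72 101
f 77 101 66
f 98 101 77
f 61 77 73
f 77 66 78
f 73 78 62
f 77 78 73
f 61 73 82
f 73 62 83
f 82 83 68
f 73 83 82
f 61 82 94
f 82 68 97
f 94 97 71
f 82 97 94
f 61 94 98
f 94 71 102
f 98 102 72
f 94 102 98
f 62 78 89
f 78 66 92
f 89 92 70
f 78 92 89
f 66 101 79
f 101 72 100
f 79 100 65
f 101 100 79
f 72 102 99
f 102 71 95
f 99 95 63
f 102 95 99
f 71 97 96
f 97 68 84
f 96 84 67
f 97 84 96
f 68 83 88
f 83 62 85
f 88 85 69
f 83 85 88
f 64 90 76
f 90 70 91
f 76 91 65
f 90 91 76
f 64 76 74
f 76 65 75
f 74 75 63
f 76 75 74
f 64 74 81
f 74 63 80
f 81 80 67
f 74 80 81
f 64 81 86
f 81 67 87
f 86 87 69
f 81 87 86
f 64 86 90
f 86 69 93
f 90 93 70
f 86 93 90
f 65 91 79
f 91 70 92
f 79 92 66
f 91 92 79
f 63 75 99
f 75 65 100
f 99 100 72
f 75 100 99
f 67 80 96
f 80 63 95
f 96 95 71
f 80 95 96
f 69 87 88
f 87 67 84
f 88 84 68
f 87 84 88
f 70 93 89
f 93 69 85
f 89 85 62
f 93 85 89
f 104 106 103
f 107 104 103
f 103 106 105
f 105 107 103
f 104 110 106
f 108 104 107
f 108 110 104
f 106 110 105
f 109 107 105
f 105 110 109
f 109 108 107
f 110 108 109



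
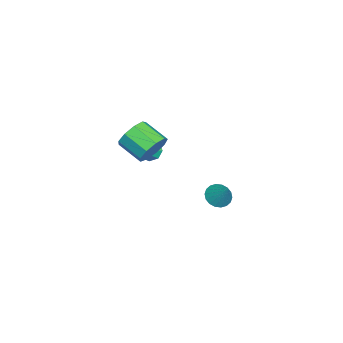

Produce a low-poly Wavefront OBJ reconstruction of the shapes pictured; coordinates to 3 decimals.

v -0.114 -2.104 0.982
v 0.305 -2.052 0.338
v 1.374 -2.496 1.918
v 0.263 -1.537 0.622
v -0 -1.354 1.116
v -0.33 -1.611 1.533
v -0.532 -2.156 1.627
v -0.49 -2.671 1.343
v -0.227 -2.854 0.849
v 0.102 -2.598 0.432
v 3.542 -1.056 3.625
v 4.041 -0.813 4.529
v 3.377 -2.161 5.258
v 2.878 -2.404 4.355
v 3.388 -0.499 4.514
v 2.723 -1.847 5.243
v 2.807 -0.446 4.083
v 2.142 -1.793 4.813
v 2.57 -0.678 3.439
v 1.905 -2.025 4.168
v 2.788 -1.087 2.881
v 2.124 -2.435 3.61
v 3.359 -1.482 2.672
v 2.695 -2.829 3.401
v 4.016 -1.677 2.909
v 3.351 -3.025 3.638
v 4.451 -1.582 3.481
v 3.787 -2.93 4.21
v 4.461 -1.241 4.121
v 3.797 -2.589 4.85
v -1.665 1.553 -3.475
v -1.336 2.097 -4.04
v -0.835 2.307 -2.265
v -1.653 2.271 -3.93
v -1.973 2.303 -3.731
v -2.232 2.187 -3.481
v -2.379 1.945 -3.23
v -2.384 1.625 -3.027
v -2.247 1.292 -2.913
v -1.995 1.01 -2.911
v -1.677 0.835 -3.02
v -1.357 0.803 -3.22
v -1.098 0.92 -3.47
v -0.952 1.162 -3.721
v -0.947 1.481 -3.923
v -1.084 1.815 -4.037
f 2 1 4
f 2 4 3
f 4 1 5
f 4 5 3
f 5 1 6
f 5 6 3
f 6 1 7
f 6 7 3
f 7 1 8
f 7 8 3
f 8 1 9
f 8 9 3
f 9 1 10
f 9 10 3
f 10 1 2
f 10 2 3
f 12 11 15
f 12 15 13
f 13 15 16
f 13 16 14
f 15 11 17
f 15 17 16
f 16 17 18
f 16 18 14
f 17 11 19
f 17 19 18
f 18 19 20
f 18 20 14
f 19 11 21
f 19 21 20
f 20 21 22
f 20 22 14
f 21 11 23
f 21 23 22
f 22 23 24
f 22 24 14
f 23 11 25
f 23 25 24
f 24 25 26
f 24 26 14
f 25 11 27
f 25 27 26
f 26 27 28
f 26 28 14
f 27 11 29
f 27 29 28
f 28 29 30
f 28 30 14
f 29 11 12
f 29 12 30
f 30 12 13
f 30 13 14
f 32 31 34
f 32 34 33
f 34 31 35
f 34 35 33
f 35 31 36
f 35 36 33
f 36 31 37
f 36 37 33
f 37 31 38
f 37 38 33
f 38 31 39
f 38 39 33
f 39 31 40
f 39 40 33
f 40 31 41
f 40 41 33
f 41 31 42
f 41 42 33
f 42 31 43
f 42 43 33
f 43 31 44
f 43 44 33
f 44 31 45
f 44 45 33
f 45 31 46
f 45 46 33
f 46 31 32
f 46 32 33



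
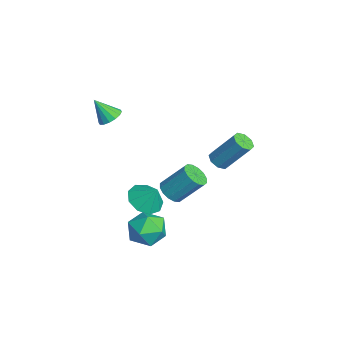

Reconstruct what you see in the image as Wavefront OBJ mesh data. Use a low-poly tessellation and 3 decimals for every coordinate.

v -1.265 1.783 0.282
v -0.652 1.572 0.236
v -0.122 2.745 1.933
v -0.735 2.957 1.978
v -0.73 1.987 -0.026
v -0.2 3.161 1.67
v -1.122 2.283 -0.109
v -0.592 3.456 1.588
v -1.597 2.286 0.038
v -1.067 3.459 1.734
v -1.878 1.995 0.327
v -1.348 3.168 2.024
v -1.8 1.579 0.59
v -1.27 2.753 2.286
v -1.408 1.284 0.672
v -0.878 2.457 2.369
v -0.933 1.281 0.526
v -0.403 2.454 2.222
v -3.513 -3.419 2.92
v -2.875 -3.265 3.216
v -3.887 -4.181 4.12
v -3.1 -2.988 3.323
v -3.436 -2.826 3.321
v -3.792 -2.823 3.212
v -4.074 -2.979 3.025
v -4.205 -3.254 2.809
v -4.151 -3.572 2.624
v -3.926 -3.85 2.518
v -3.591 -4.012 2.519
v -3.234 -4.015 2.628
v -2.953 -3.858 2.815
v -2.821 -3.584 3.031
v 0.26 -1.36 -3.978
v 0.894 -1.697 -3.057
v -0.814 -2.903 -3.803
v -0.18 -3.24 -2.882
v -0.875 -2.305 -2.802
v -0.211 -1.352 -2.911
v 0.291 -3.248 -3.949
v 0.955 -2.295 -4.058
v 0.913 -2.863 -3.04
v 0.192 -2.281 -2.331
v -0.112 -2.319 -4.529
v -0.833 -1.737 -3.82
v -3.616 -0.198 -3.669
v -2.98 0.103 -4.09
v -2.608 1.359 -2.631
v -3.244 1.058 -2.211
v -3.312 0.34 -4.209
v -2.94 1.595 -2.75
v -3.725 0.432 -4.183
v -3.354 1.687 -2.724
v -4.109 0.356 -4.02
v -3.738 1.611 -2.561
v -4.361 0.131 -3.762
v -3.99 1.386 -2.303
v -4.413 -0.182 -3.48
v -4.042 1.073 -2.021
v -4.252 -0.499 -3.249
v -3.88 0.757 -1.79
v -3.92 -0.735 -3.13
v -3.548 0.52 -1.671
v -3.506 -0.827 -3.156
v -3.135 0.428 -1.697
v -3.122 -0.751 -3.319
v -2.751 0.504 -1.86
v -2.87 -0.526 -3.577
v -2.499 0.729 -2.118
v -2.818 -0.213 -3.859
v -2.447 1.042 -2.4
v -0.934 -2.163 -1.843
v -0.354 -1.527 -2.444
v -0.406 -1.637 -0.777
v -0.981 -1.214 -2.288
v -1.586 -1.344 -1.924
v -1.886 -1.858 -1.522
v -1.74 -2.514 -1.269
v -1.218 -3.007 -1.285
v -0.562 -3.104 -1.562
v -0.08 -2.761 -1.97
v 0.002 -2.139 -2.318
f 2 1 5
f 2 5 3
f 3 5 6
f 3 6 4
f 5 1 7
f 5 7 6
f 6 7 8
f 6 8 4
f 7 1 9
f 7 9 8
f 8 9 10
f 8 10 4
f 9 1 11
f 9 11 10
f 10 11 12
f 10 12 4
f 11 1 13
f 11 13 12
f 12 13 14
f 12 14 4
f 13 1 15
f 13 15 14
f 14 15 16
f 14 16 4
f 15 1 17
f 15 17 16
f 16 17 18
f 16 18 4
f 17 1 2
f 17 2 18
f 18 2 3
f 18 3 4
f 20 19 22
f 20 22 21
f 22 19 23
f 22 23 21
f 23 19 24
f 23 24 21
f 24 19 25
f 24 25 21
f 25 19 26
f 25 26 21
f 26 19 27
f 26 27 21
f 27 19 28
f 27 28 21
f 28 19 29
f 28 29 21
f 29 19 30
f 29 30 21
f 30 19 31
f 30 31 21
f 31 19 32
f 31 32 21
f 32 19 20
f 32 20 21
f 33 44 38
f 33 38 34
f 33 34 40
f 33 40 43
f 33 43 44
f 34 38 42
f 38 44 37
f 44 43 35
f 43 40 39
f 40 34 41
f 36 42 37
f 36 37 35
f 36 35 39
f 36 39 41
f 36 41 42
f 37 42 38
f 35 37 44
f 39 35 43
f 41 39 40
f 42 41 34
f 46 45 49
f 46 49 47
f 47 49 50
f 47 50 48
f 49 45 51
f 49 51 50
f 50 51 52
f 50 52 48
f 51 45 53
f 51 53 52
f 52 53 54
f 52 54 48
f 53 45 55
f 53 55 54
f 54 55 56
f 54 56 48
f 55 45 57
f 55 57 56
f 56 57 58
f 56 58 48
f 57 45 59
f 57 59 58
f 58 59 60
f 58 60 48
f 59 45 61
f 59 61 60
f 60 61 62
f 60 62 48
f 61 45 63
f 61 63 62
f 62 63 64
f 62 64 48
f 63 45 65
f 63 65 64
f 64 65 66
f 64 66 48
f 65 45 67
f 65 67 66
f 66 67 68
f 66 68 48
f 67 45 69
f 67 69 68
f 68 69 70
f 68 70 48
f 69 45 46
f 69 46 70
f 70 46 47
f 70 47 48
f 72 71 74
f 72 74 73
f 74 71 75
f 74 75 73
f 75 71 76
f 75 76 73
f 76 71 77
f 76 77 73
f 77 71 78
f 77 78 73
f 78 71 79
f 78 79 73
f 79 71 80
f 79 80 73
f 80 71 81
f 80 81 73
f 81 71 72
f 81 72 73



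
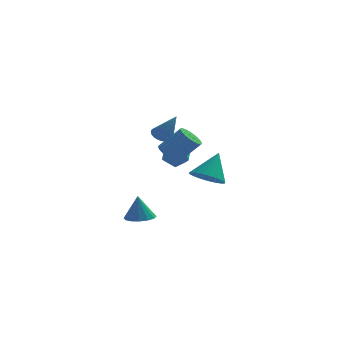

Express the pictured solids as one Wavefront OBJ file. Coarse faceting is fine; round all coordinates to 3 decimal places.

v 3.229 -4.314 1.164
v 3.809 -5.184 1.471
v 3.871 -3.326 2.756
v 4.106 -4.96 1.212
v 4.251 -4.624 0.945
v 4.219 -4.234 0.715
v 4.016 -3.858 0.564
v 3.677 -3.561 0.516
v 3.261 -3.394 0.58
v 2.839 -3.386 0.746
v 2.485 -3.539 0.983
v 2.259 -3.825 1.252
v 2.201 -4.196 1.506
v 2.321 -4.588 1.701
v 2.598 -4.932 1.802
v 2.984 -5.169 1.794
v 3.412 -5.258 1.677
v -0.613 -3.154 -2.47
v 0.324 -3.135 -2.395
v -0.747 -3.026 -0.83
v 0.192 -2.669 -2.442
v -0.156 -2.333 -2.496
v -0.626 -2.217 -2.544
v -1.092 -2.352 -2.571
v -1.431 -2.702 -2.572
v -1.55 -3.173 -2.545
v -1.418 -3.639 -2.498
v -1.07 -3.975 -2.443
v -0.6 -4.091 -2.396
v -0.133 -3.956 -2.368
v 0.205 -3.606 -2.368
v 0.934 -0.436 1.577
v 1.362 -1.065 1.198
v 2.655 -1.032 2.603
v 2.226 -0.404 2.983
v 1.511 -0.777 1.054
v 2.803 -0.745 2.46
v 1.559 -0.431 1.002
v 2.852 -0.399 2.407
v 1.5 -0.086 1.049
v 2.792 -0.053 2.454
v 1.342 0.199 1.187
v 2.635 0.231 2.592
v 1.114 0.373 1.392
v 2.407 0.406 2.798
v 0.855 0.408 1.63
v 2.148 0.441 3.036
v 0.609 0.297 1.859
v 1.902 0.33 3.264
v 0.42 0.059 2.038
v 1.712 0.092 3.444
v 0.319 -0.265 2.139
v 1.612 -0.232 3.544
v 0.325 -0.618 2.142
v 1.617 -0.585 3.547
v 0.435 -0.94 2.047
v 1.728 -0.907 3.453
v 0.633 -1.175 1.871
v 1.925 -1.142 3.277
v 0.882 -1.282 1.645
v 2.175 -1.249 3.05
v 1.14 -1.243 1.406
v 2.433 -1.21 2.812
v 0.347 3.865 1.576
v 0.959 3.696 1.195
v 1.253 3.115 3.364
v 1.017 3.966 1.279
v 0.974 4.221 1.408
v 0.835 4.421 1.562
v 0.621 4.537 1.719
v 0.366 4.55 1.853
v 0.108 4.459 1.946
v -0.113 4.278 1.982
v -0.265 4.033 1.956
v -0.323 3.763 1.873
v -0.279 3.508 1.744
v -0.14 3.308 1.589
v 0.073 3.192 1.433
v 0.328 3.179 1.298
v 0.586 3.27 1.206
v 0.808 3.451 1.17
v 0.823 2.535 -0.208
v 1.355 3.053 0.428
v 1.185 1.207 0.572
v 1.717 1.725 1.208
v 0.743 1.814 1.198
v 0.519 2.635 0.716
v 2.021 1.625 0.284
v 1.797 2.446 -0.198
v 2.095 2.491 0.732
v 1.305 2.608 1.297
v 1.235 1.652 -0.297
v 0.445 1.769 0.268
f 2 1 4
f 2 4 3
f 4 1 5
f 4 5 3
f 5 1 6
f 5 6 3
f 6 1 7
f 6 7 3
f 7 1 8
f 7 8 3
f 8 1 9
f 8 9 3
f 9 1 10
f 9 10 3
f 10 1 11
f 10 11 3
f 11 1 12
f 11 12 3
f 12 1 13
f 12 13 3
f 13 1 14
f 13 14 3
f 14 1 15
f 14 15 3
f 15 1 16
f 15 16 3
f 16 1 17
f 16 17 3
f 17 1 2
f 17 2 3
f 19 18 21
f 19 21 20
f 21 18 22
f 21 22 20
f 22 18 23
f 22 23 20
f 23 18 24
f 23 24 20
f 24 18 25
f 24 25 20
f 25 18 26
f 25 26 20
f 26 18 27
f 26 27 20
f 27 18 28
f 27 28 20
f 28 18 29
f 28 29 20
f 29 18 30
f 29 30 20
f 30 18 31
f 30 31 20
f 31 18 19
f 31 19 20
f 33 32 36
f 33 36 34
f 34 36 37
f 34 37 35
f 36 32 38
f 36 38 37
f 37 38 39
f 37 39 35
f 38 32 40
f 38 40 39
f 39 40 41
f 39 41 35
f 40 32 42
f 40 42 41
f 41 42 43
f 41 43 35
f 42 32 44
f 42 44 43
f 43 44 45
f 43 45 35
f 44 32 46
f 44 46 45
f 45 46 47
f 45 47 35
f 46 32 48
f 46 48 47
f 47 48 49
f 47 49 35
f 48 32 50
f 48 50 49
f 49 50 51
f 49 51 35
f 50 32 52
f 50 52 51
f 51 52 53
f 51 53 35
f 52 32 54
f 52 54 53
f 53 54 55
f 53 55 35
f 54 32 56
f 54 56 55
f 55 56 57
f 55 57 35
f 56 32 58
f 56 58 57
f 57 58 59
f 57 59 35
f 58 32 60
f 58 60 59
f 59 60 61
f 59 61 35
f 60 32 62
f 60 62 61
f 61 62 63
f 61 63 35
f 62 32 33
f 62 33 63
f 63 33 34
f 63 34 35
f 65 64 67
f 65 67 66
f 67 64 68
f 67 68 66
f 68 64 69
f 68 69 66
f 69 64 70
f 69 70 66
f 70 64 71
f 70 71 66
f 71 64 72
f 71 72 66
f 72 64 73
f 72 73 66
f 73 64 74
f 73 74 66
f 74 64 75
f 74 75 66
f 75 64 76
f 75 76 66
f 76 64 77
f 76 77 66
f 77 64 78
f 77 78 66
f 78 64 79
f 78 79 66
f 79 64 80
f 79 80 66
f 80 64 81
f 80 81 66
f 81 64 65
f 81 65 66
f 82 93 87
f 82 87 83
f 82 83 89
f 82 89 92
f 82 92 93
f 83 87 91
f 87 93 86
f 93 92 84
f 92 89 88
f 89 83 90
f 85 91 86
f 85 86 84
f 85 84 88
f 85 88 90
f 85 90 91
f 86 91 87
f 84 86 93
f 88 84 92
f 90 88 89
f 91 90 83



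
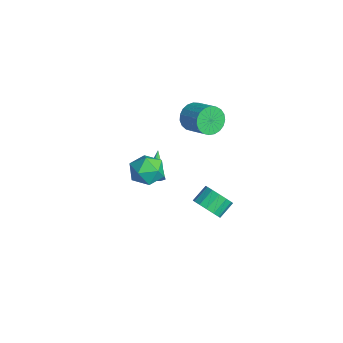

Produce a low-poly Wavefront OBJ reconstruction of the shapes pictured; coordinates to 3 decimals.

v -2.977 0.253 -1.67
v -2.66 0.356 -1.147
v -4.583 0.947 -0.83
v -2.652 0.729 -1.441
v -2.835 0.823 -1.869
v -3.101 0.583 -2.18
v -3.295 0.15 -2.192
v -3.302 -0.223 -1.898
v -3.119 -0.316 -1.471
v -2.853 -0.077 -1.16
v -1.297 2.709 -3.714
v -0.448 3.113 -3.731
v -0.855 3.996 -3.043
v -1.703 3.591 -3.026
v -0.685 3.301 -4.112
v -1.092 4.183 -3.425
v -1.086 3.33 -4.387
v -1.493 4.213 -3.699
v -1.543 3.193 -4.481
v -1.95 4.075 -3.794
v -1.934 2.926 -4.37
v -2.341 3.808 -3.682
v -2.154 2.601 -4.083
v -2.561 3.483 -3.395
v -2.145 2.304 -3.697
v -2.552 3.187 -3.009
v -1.908 2.117 -3.315
v -2.315 2.999 -2.628
v -1.507 2.087 -3.041
v -1.914 2.97 -2.353
v -1.05 2.225 -2.946
v -1.457 3.107 -2.259
v -0.659 2.492 -3.058
v -1.066 3.374 -2.37
v -0.439 2.817 -3.345
v -0.846 3.699 -2.657
v -2.932 2.486 3.139
v -2.457 2.2 2.379
v -1.093 2.709 3.042
v -1.568 2.994 3.801
v -2.548 2.568 2.285
v -1.184 3.077 2.947
v -2.706 2.922 2.337
v -1.341 3.431 3
v -2.902 3.2 2.529
v -1.538 3.709 3.192
v -3.104 3.355 2.825
v -1.74 3.864 3.488
v -3.276 3.359 3.176
v -1.912 3.868 3.839
v -3.389 3.213 3.521
v -2.025 3.722 4.184
v -3.423 2.94 3.799
v -2.058 3.449 4.462
v -3.371 2.589 3.963
v -2.007 3.098 4.626
v -3.244 2.22 3.985
v -1.88 2.729 4.647
v -3.063 1.897 3.86
v -1.699 2.406 4.523
v -2.859 1.676 3.61
v -1.495 2.185 4.273
v -2.668 1.594 3.279
v -1.304 2.103 3.942
v -2.523 1.667 2.924
v -1.158 2.176 3.587
v -2.448 1.881 2.606
v -1.084 2.39 3.268
v 0.494 -0.309 1.703
v 0.845 -0.743 2.607
v -0.745 -1.497 1.613
v -0.394 -1.931 2.517
v -0.856 -0.974 2.531
v -0.091 -0.241 2.587
v 0.191 -1.999 1.633
v 0.956 -1.266 1.689
v 0.657 -1.788 2.564
v 0.01 -1.154 3.119
v 0.09 -1.086 1.101
v -0.557 -0.452 1.656
f 2 1 4
f 2 4 3
f 4 1 5
f 4 5 3
f 5 1 6
f 5 6 3
f 6 1 7
f 6 7 3
f 7 1 8
f 7 8 3
f 8 1 9
f 8 9 3
f 9 1 10
f 9 10 3
f 10 1 2
f 10 2 3
f 12 11 15
f 12 15 13
f 13 15 16
f 13 16 14
f 15 11 17
f 15 17 16
f 16 17 18
f 16 18 14
f 17 11 19
f 17 19 18
f 18 19 20
f 18 20 14
f 19 11 21
f 19 21 20
f 20 21 22
f 20 22 14
f 21 11 23
f 21 23 22
f 22 23 24
f 22 24 14
f 23 11 25
f 23 25 24
f 24 25 26
f 24 26 14
f 25 11 27
f 25 27 26
f 26 27 28
f 26 28 14
f 27 11 29
f 27 29 28
f 28 29 30
f 28 30 14
f 29 11 31
f 29 31 30
f 30 31 32
f 30 32 14
f 31 11 33
f 31 33 32
f 32 33 34
f 32 34 14
f 33 11 35
f 33 35 34
f 34 35 36
f 34 36 14
f 35 11 12
f 35 12 36
f 36 12 13
f 36 13 14
f 38 37 41
f 38 41 39
f 39 41 42
f 39 42 40
f 41 37 43
f 41 43 42
f 42 43 44
f 42 44 40
f 43 37 45
f 43 45 44
f 44 45 46
f 44 46 40
f 45 37 47
f 45 47 46
f 46 47 48
f 46 48 40
f 47 37 49
f 47 49 48
f 48 49 50
f 48 50 40
f 49 37 51
f 49 51 50
f 50 51 52
f 50 52 40
f 51 37 53
f 51 53 52
f 52 53 54
f 52 54 40
f 53 37 55
f 53 55 54
f 54 55 56
f 54 56 40
f 55 37 57
f 55 57 56
f 56 57 58
f 56 58 40
f 57 37 59
f 57 59 58
f 58 59 60
f 58 60 40
f 59 37 61
f 59 61 60
f 60 61 62
f 60 62 40
f 61 37 63
f 61 63 62
f 62 63 64
f 62 64 40
f 63 37 65
f 63 65 64
f 64 65 66
f 64 66 40
f 65 37 67
f 65 67 66
f 66 67 68
f 66 68 40
f 67 37 38
f 67 38 68
f 68 38 39
f 68 39 40
f 69 80 74
f 69 74 70
f 69 70 76
f 69 76 79
f 69 79 80
f 70 74 78
f 74 80 73
f 80 79 71
f 79 76 75
f 76 70 77
f 72 78 73
f 72 73 71
f 72 71 75
f 72 75 77
f 72 77 78
f 73 78 74
f 71 73 80
f 75 71 79
f 77 75 76
f 78 77 70



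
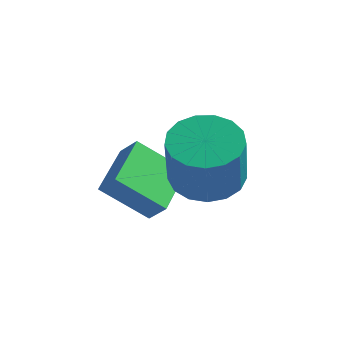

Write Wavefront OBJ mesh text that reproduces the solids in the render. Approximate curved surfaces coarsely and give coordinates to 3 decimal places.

v 2.368 -2.996 -2.256
v 3.394 -2.961 -2.517
v 3.879 -3.809 -0.726
v 2.852 -3.844 -0.464
v 3.313 -2.518 -2.285
v 3.798 -3.365 -0.494
v 3.015 -2.183 -2.046
v 3.5 -3.031 -0.255
v 2.569 -2.036 -1.856
v 3.053 -2.883 -0.064
v 2.076 -2.108 -1.756
v 2.561 -2.955 0.035
v 1.651 -2.383 -1.772
v 2.135 -3.231 0.019
v 1.389 -2.8 -1.898
v 1.874 -3.647 -0.107
v 1.352 -3.261 -2.106
v 1.837 -4.108 -0.315
v 1.548 -3.661 -2.348
v 2.032 -4.509 -0.557
v 1.931 -3.91 -2.57
v 2.415 -4.757 -0.778
v 2.414 -3.949 -2.719
v 2.899 -4.796 -0.927
v 2.887 -3.769 -2.762
v 3.371 -4.617 -0.971
v 3.241 -3.413 -2.689
v 3.725 -4.261 -0.898
v -0.119 -4.51 -2.875
v 0.477 -4.563 -2.286
v -0.571 -2.854 -2.271
v 0.025 -2.907 -1.682
v 1.035 -3.793 -3.978
v 1.631 -3.846 -3.389
v 0.583 -2.137 -3.374
v 1.179 -2.19 -2.785
f 2 1 5
f 2 5 3
f 3 5 6
f 3 6 4
f 5 1 7
f 5 7 6
f 6 7 8
f 6 8 4
f 7 1 9
f 7 9 8
f 8 9 10
f 8 10 4
f 9 1 11
f 9 11 10
f 10 11 12
f 10 12 4
f 11 1 13
f 11 13 12
f 12 13 14
f 12 14 4
f 13 1 15
f 13 15 14
f 14 15 16
f 14 16 4
f 15 1 17
f 15 17 16
f 16 17 18
f 16 18 4
f 17 1 19
f 17 19 18
f 18 19 20
f 18 20 4
f 19 1 21
f 19 21 20
f 20 21 22
f 20 22 4
f 21 1 23
f 21 23 22
f 22 23 24
f 22 24 4
f 23 1 25
f 23 25 24
f 24 25 26
f 24 26 4
f 25 1 27
f 25 27 26
f 26 27 28
f 26 28 4
f 27 1 2
f 27 2 28
f 28 2 3
f 28 3 4
f 30 32 29
f 33 30 29
f 29 32 31
f 31 33 29
f 30 36 32
f 34 30 33
f 34 36 30
f 32 36 31
f 35 33 31
f 31 36 35
f 35 34 33
f 36 34 35



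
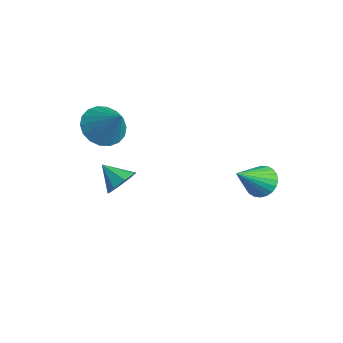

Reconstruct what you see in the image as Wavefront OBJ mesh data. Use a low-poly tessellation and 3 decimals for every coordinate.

v 3.192 -0.045 0.694
v 3.475 0.365 1.08
v 3.448 -1.155 1.686
v 3.242 0.38 1.156
v 3.001 0.33 1.163
v 2.79 0.223 1.098
v 2.64 0.075 0.971
v 2.573 -0.091 0.802
v 2.601 -0.25 0.617
v 2.72 -0.378 0.444
v 2.91 -0.455 0.308
v 3.143 -0.47 0.232
v 3.383 -0.42 0.225
v 3.595 -0.314 0.29
v 3.745 -0.166 0.417
v 3.811 0 0.586
v 3.783 0.159 0.771
v 3.665 0.287 0.944
v -0.83 -3.009 -1.019
v -0.455 -3.509 -0.838
v -1.59 -3.371 -0.441
v -0.411 -3.118 -0.534
v -0.612 -2.663 -0.514
v -0.941 -2.411 -0.789
v -1.205 -2.51 -1.199
v -1.25 -2.901 -1.503
v -1.049 -3.356 -1.523
v -0.72 -3.607 -1.248
v -1.031 -3.559 1.948
v -0.414 -3.644 1.384
v -0.069 -3.361 2.972
v -0.482 -3.277 1.378
v -0.659 -2.965 1.484
v -0.91 -2.771 1.682
v -1.185 -2.733 1.933
v -1.429 -2.858 2.186
v -1.595 -3.122 2.393
v -1.649 -3.473 2.511
v -1.58 -3.84 2.517
v -1.403 -4.152 2.411
v -1.153 -4.346 2.213
v -0.878 -4.384 1.962
v -0.634 -4.259 1.709
v -0.468 -3.995 1.502
f 2 1 4
f 2 4 3
f 4 1 5
f 4 5 3
f 5 1 6
f 5 6 3
f 6 1 7
f 6 7 3
f 7 1 8
f 7 8 3
f 8 1 9
f 8 9 3
f 9 1 10
f 9 10 3
f 10 1 11
f 10 11 3
f 11 1 12
f 11 12 3
f 12 1 13
f 12 13 3
f 13 1 14
f 13 14 3
f 14 1 15
f 14 15 3
f 15 1 16
f 15 16 3
f 16 1 17
f 16 17 3
f 17 1 18
f 17 18 3
f 18 1 2
f 18 2 3
f 20 19 22
f 20 22 21
f 22 19 23
f 22 23 21
f 23 19 24
f 23 24 21
f 24 19 25
f 24 25 21
f 25 19 26
f 25 26 21
f 26 19 27
f 26 27 21
f 27 19 28
f 27 28 21
f 28 19 20
f 28 20 21
f 30 29 32
f 30 32 31
f 32 29 33
f 32 33 31
f 33 29 34
f 33 34 31
f 34 29 35
f 34 35 31
f 35 29 36
f 35 36 31
f 36 29 37
f 36 37 31
f 37 29 38
f 37 38 31
f 38 29 39
f 38 39 31
f 39 29 40
f 39 40 31
f 40 29 41
f 40 41 31
f 41 29 42
f 41 42 31
f 42 29 43
f 42 43 31
f 43 29 44
f 43 44 31
f 44 29 30
f 44 30 31



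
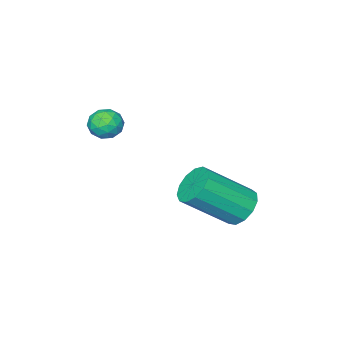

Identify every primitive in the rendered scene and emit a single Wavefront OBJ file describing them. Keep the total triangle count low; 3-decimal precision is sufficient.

v -2.502 -0.964 -0.305
v -1.972 -1.036 -0.913
v -0.567 -1.927 0.417
v -1.098 -1.856 1.025
v -1.894 -0.628 -0.722
v -0.49 -1.52 0.608
v -2.01 -0.328 -0.398
v -0.605 -1.22 0.932
v -2.282 -0.229 -0.045
v -0.877 -1.121 1.285
v -2.623 -0.364 0.225
v -1.219 -1.256 1.555
v -2.927 -0.689 0.328
v -1.522 -1.581 1.658
v -3.095 -1.102 0.229
v -1.691 -1.994 1.559
v -3.076 -1.471 -0.039
v -1.671 -2.362 1.291
v -2.874 -1.679 -0.392
v -1.469 -2.57 0.938
v -2.554 -1.66 -0.717
v -1.15 -2.552 0.613
v -2.218 -1.42 -0.911
v -0.813 -2.312 0.419
v 0.736 -3.186 3.938
v 1.263 -3.329 3.601
v 0.717 -4.151 4.319
v 1.244 -4.294 3.982
v 1.28 -3.887 4.476
v 1.292 -3.29 4.241
v 0.688 -4.19 3.679
v 0.7 -3.593 3.444
v 1.234 -3.95 3.442
v 1.599 -3.763 3.934
v 0.381 -3.717 3.986
v 0.746 -3.53 4.478
v 1.002 -3.173 3.736
v 0.978 -4.307 4.184
v 1 -4.068 4.474
v 1.309 -4.152 4.277
v 1.018 -3.15 4.112
v 1.328 -3.234 3.914
v 1.338 -3.562 4.429
v 0.652 -4.246 4.006
v 0.962 -4.33 3.808
v 0.671 -3.328 3.643
v 0.98 -3.412 3.446
v 0.642 -3.918 3.491
v 1.294 -3.622 3.444
v 1.282 -4.189 3.668
v 0.956 -4.128 3.49
v 0.963 -3.777 3.352
v 1.509 -3.512 3.734
v 1.497 -4.079 3.958
v 1.518 -3.84 4.248
v 1.525 -3.489 4.11
v 1.491 -3.877 3.64
v 0.483 -3.401 3.962
v 0.471 -3.968 4.186
v 0.455 -3.991 3.81
v 0.462 -3.64 3.672
v 0.698 -3.291 4.252
v 0.686 -3.858 4.476
v 1.017 -3.703 4.568
v 1.024 -3.352 4.43
v 0.489 -3.603 4.28
f 2 1 5
f 2 5 3
f 3 5 6
f 3 6 4
f 5 1 7
f 5 7 6
f 6 7 8
f 6 8 4
f 7 1 9
f 7 9 8
f 8 9 10
f 8 10 4
f 9 1 11
f 9 11 10
f 10 11 12
f 10 12 4
f 11 1 13
f 11 13 12
f 12 13 14
f 12 14 4
f 13 1 15
f 13 15 14
f 14 15 16
f 14 16 4
f 15 1 17
f 15 17 16
f 16 17 18
f 16 18 4
f 17 1 19
f 17 19 18
f 18 19 20
f 18 20 4
f 19 1 21
f 19 21 20
f 20 21 22
f 20 22 4
f 21 1 23
f 21 23 22
f 22 23 24
f 22 24 4
f 23 1 2
f 23 2 24
f 24 2 3
f 24 3 4
f 25 62 41
f 62 36 65
f 41 65 30
f 62 65 41
f 25 41 37
f 41 30 42
f 37 42 26
f 41 42 37
f 25 37 46
f 37 26 47
f 46 47 32
f 37 47 46
f 25 46 58
f 46 32 61
f 58 61 35
f 46 61 58
f 25 58 62
f 58 35 66
f 62 66 36
f 58 66 62
f 26 42 53
f 42 30 56
f 53 56 34
f 42 56 53
f 30 65 43
f 65 36 64
f 43 64 29
f 65 64 43
f 36 66 63
f 66 35 59
f 63 59 27
f 66 59 63
f 35 61 60
f 61 32 48
f 60 48 31
f 61 48 60
f 32 47 52
f 47 26 49
f 52 49 33
f 47 49 52
f 28 54 40
f 54 34 55
f 40 55 29
f 54 55 40
f 28 40 38
f 40 29 39
f 38 39 27
f 40 39 38
f 28 38 45
f 38 27 44
f 45 44 31
f 38 44 45
f 28 45 50
f 45 31 51
f 50 51 33
f 45 51 50
f 28 50 54
f 50 33 57
f 54 57 34
f 50 57 54
f 29 55 43
f 55 34 56
f 43 56 30
f 55 56 43
f 27 39 63
f 39 29 64
f 63 64 36
f 39 64 63
f 31 44 60
f 44 27 59
f 60 59 35
f 44 59 60
f 33 51 52
f 51 31 48
f 52 48 32
f 51 48 52
f 34 57 53
f 57 33 49
f 53 49 26
f 57 49 53



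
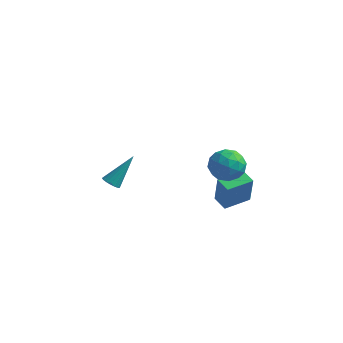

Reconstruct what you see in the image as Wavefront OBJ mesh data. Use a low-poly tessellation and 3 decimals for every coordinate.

v 3.887 0.623 4.147
v 4.62 0.141 3.669
v 2.8 -0.041 3.151
v 3.533 -0.523 2.673
v 3.293 -0.78 3.608
v 3.964 -0.37 4.223
v 3.456 0.47 2.597
v 4.127 0.88 3.212
v 4.353 0.046 2.711
v 4.252 -0.726 3.336
v 3.168 0.826 3.484
v 3.067 0.054 4.109
v 4.349 0.44 3.995
v 3.071 -0.34 2.825
v 2.93 -0.491 3.374
v 3.361 -0.775 3.093
v 3.963 0.14 4.321
v 4.394 -0.144 4.04
v 3.614 -0.685 4.004
v 3.026 0.244 2.78
v 3.457 -0.04 2.499
v 4.059 0.875 3.727
v 4.49 0.591 3.446
v 3.806 0.785 2.816
v 4.623 0.101 3.151
v 3.984 -0.289 2.566
v 3.939 0.295 2.521
v 4.333 0.536 2.883
v 4.563 -0.353 3.519
v 3.925 -0.743 2.933
v 3.783 -0.894 3.482
v 4.178 -0.653 3.844
v 4.407 -0.409 2.955
v 3.495 0.843 3.887
v 2.857 0.453 3.301
v 3.242 0.753 2.976
v 3.637 0.994 3.338
v 3.436 0.389 4.254
v 2.797 -0.001 3.669
v 3.087 -0.436 3.937
v 3.481 -0.195 4.299
v 3.013 0.509 3.865
v -3.192 0.758 -0.812
v -2.774 0.93 -1.126
v -2.528 1.942 0.712
v -2.95 1.092 -1.176
v -3.174 1.189 -1.154
v -3.401 1.2 -1.064
v -3.587 1.124 -0.924
v -3.695 0.976 -0.761
v -3.702 0.784 -0.609
v -3.609 0.587 -0.497
v -3.433 0.425 -0.448
v -3.209 0.328 -0.47
v -2.982 0.317 -0.56
v -2.796 0.393 -0.7
v -2.689 0.541 -0.862
v -2.681 0.733 -1.014
v 2.358 1.471 -0.508
v 2.624 1.224 1.184
v 3.111 2.778 -0.435
v 3.378 2.531 1.256
v 3.142 1.029 -0.696
v 3.409 0.782 0.995
v 3.896 2.336 -0.624
v 4.162 2.089 1.068
f 1 38 17
f 38 12 41
f 17 41 6
f 38 41 17
f 1 17 13
f 17 6 18
f 13 18 2
f 17 18 13
f 1 13 22
f 13 2 23
f 22 23 8
f 13 23 22
f 1 22 34
f 22 8 37
f 34 37 11
f 22 37 34
f 1 34 38
f 34 11 42
f 38 42 12
f 34 42 38
f 2 18 29
f 18 6 32
f 29 32 10
f 18 32 29
f 6 41 19
f 41 12 40
f 19 40 5
f 41 40 19
f 12 42 39
f 42 11 35
f 39 35 3
f 42 35 39
f 11 37 36
f 37 8 24
f 36 24 7
f 37 24 36
f 8 23 28
f 23 2 25
f 28 25 9
f 23 25 28
f 4 30 16
f 30 10 31
f 16 31 5
f 30 31 16
f 4 16 14
f 16 5 15
f 14 15 3
f 16 15 14
f 4 14 21
f 14 3 20
f 21 20 7
f 14 20 21
f 4 21 26
f 21 7 27
f 26 27 9
f 21 27 26
f 4 26 30
f 26 9 33
f 30 33 10
f 26 33 30
f 5 31 19
f 31 10 32
f 19 32 6
f 31 32 19
f 3 15 39
f 15 5 40
f 39 40 12
f 15 40 39
f 7 20 36
f 20 3 35
f 36 35 11
f 20 35 36
f 9 27 28
f 27 7 24
f 28 24 8
f 27 24 28
f 10 33 29
f 33 9 25
f 29 25 2
f 33 25 29
f 44 43 46
f 44 46 45
f 46 43 47
f 46 47 45
f 47 43 48
f 47 48 45
f 48 43 49
f 48 49 45
f 49 43 50
f 49 50 45
f 50 43 51
f 50 51 45
f 51 43 52
f 51 52 45
f 52 43 53
f 52 53 45
f 53 43 54
f 53 54 45
f 54 43 55
f 54 55 45
f 55 43 56
f 55 56 45
f 56 43 57
f 56 57 45
f 57 43 58
f 57 58 45
f 58 43 44
f 58 44 45
f 60 62 59
f 63 60 59
f 59 62 61
f 61 63 59
f 60 66 62
f 64 60 63
f 64 66 60
f 62 66 61
f 65 63 61
f 61 66 65
f 65 64 63
f 66 64 65



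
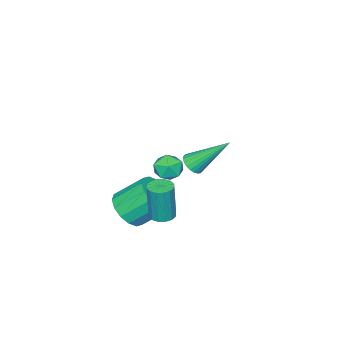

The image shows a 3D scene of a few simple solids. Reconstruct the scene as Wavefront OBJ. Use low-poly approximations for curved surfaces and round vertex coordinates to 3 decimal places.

v 0.283 3.029 2.738
v 0.806 3.137 2.906
v -0.463 4.331 4.222
v 0.777 3.293 2.755
v 0.673 3.408 2.602
v 0.509 3.465 2.469
v 0.311 3.456 2.377
v 0.108 3.382 2.34
v -0.067 3.255 2.364
v -0.19 3.093 2.445
v -0.24 2.921 2.57
v -0.211 2.766 2.721
v -0.106 2.651 2.875
v 0.057 2.593 3.007
v 0.255 2.602 3.099
v 0.458 2.676 3.136
v 0.633 2.804 3.112
v 0.756 2.966 3.032
v 1.478 2.428 -0.044
v 1.939 2.094 -0.073
v 2.043 2.078 1.754
v 1.582 2.412 1.784
v 2.044 2.37 -0.076
v 2.148 2.354 1.751
v 1.998 2.661 -0.071
v 2.101 2.645 1.756
v 1.812 2.89 -0.058
v 1.915 2.874 1.769
v 1.537 2.995 -0.042
v 1.64 2.979 1.785
v 1.246 2.948 -0.026
v 1.349 2.932 1.801
v 1.017 2.762 -0.014
v 1.121 2.746 1.813
v 0.912 2.486 -0.011
v 1.016 2.47 1.816
v 0.959 2.195 -0.016
v 1.062 2.179 1.811
v 1.145 1.966 -0.029
v 1.248 1.95 1.798
v 1.42 1.861 -0.045
v 1.523 1.845 1.782
v 1.711 1.908 -0.061
v 1.814 1.892 1.766
v -4.309 -1.507 -1.676
v -3.85 -1.303 -2.297
v -4.09 -2.757 -1.923
v -3.631 -2.553 -2.544
v -3.385 -2.402 -1.799
v -3.52 -1.629 -1.646
v -4.42 -2.431 -2.574
v -4.555 -1.658 -2.421
v -3.918 -1.874 -2.852
v -3.279 -1.857 -2.374
v -4.661 -2.203 -1.846
v -4.022 -2.186 -1.368
v 0.033 -0.821 -2.134
v 0.586 -1.236 -1.399
v -0.159 -0.195 -0.25
v -0.713 0.221 -0.986
v 0.873 -0.836 -1.575
v 0.128 0.205 -0.426
v 0.935 -0.432 -1.901
v 0.19 0.609 -0.752
v 0.755 -0.132 -2.289
v 0.01 0.909 -1.141
v 0.382 -0.017 -2.636
v -0.363 1.024 -1.488
v -0.085 -0.117 -2.849
v -0.83 0.925 -1.7
v -0.521 -0.405 -2.87
v -1.266 0.636 -1.721
v -0.808 -0.805 -2.694
v -1.553 0.236 -1.545
v -0.87 -1.209 -2.368
v -1.615 -0.168 -1.219
v -0.69 -1.509 -1.979
v -1.435 -0.468 -0.831
v -0.317 -1.624 -1.632
v -1.062 -0.583 -0.484
v 0.15 -1.525 -1.42
v -0.595 -0.483 -0.271
f 2 1 4
f 2 4 3
f 4 1 5
f 4 5 3
f 5 1 6
f 5 6 3
f 6 1 7
f 6 7 3
f 7 1 8
f 7 8 3
f 8 1 9
f 8 9 3
f 9 1 10
f 9 10 3
f 10 1 11
f 10 11 3
f 11 1 12
f 11 12 3
f 12 1 13
f 12 13 3
f 13 1 14
f 13 14 3
f 14 1 15
f 14 15 3
f 15 1 16
f 15 16 3
f 16 1 17
f 16 17 3
f 17 1 18
f 17 18 3
f 18 1 2
f 18 2 3
f 20 19 23
f 20 23 21
f 21 23 24
f 21 24 22
f 23 19 25
f 23 25 24
f 24 25 26
f 24 26 22
f 25 19 27
f 25 27 26
f 26 27 28
f 26 28 22
f 27 19 29
f 27 29 28
f 28 29 30
f 28 30 22
f 29 19 31
f 29 31 30
f 30 31 32
f 30 32 22
f 31 19 33
f 31 33 32
f 32 33 34
f 32 34 22
f 33 19 35
f 33 35 34
f 34 35 36
f 34 36 22
f 35 19 37
f 35 37 36
f 36 37 38
f 36 38 22
f 37 19 39
f 37 39 38
f 38 39 40
f 38 40 22
f 39 19 41
f 39 41 40
f 40 41 42
f 40 42 22
f 41 19 43
f 41 43 42
f 42 43 44
f 42 44 22
f 43 19 20
f 43 20 44
f 44 20 21
f 44 21 22
f 45 56 50
f 45 50 46
f 45 46 52
f 45 52 55
f 45 55 56
f 46 50 54
f 50 56 49
f 56 55 47
f 55 52 51
f 52 46 53
f 48 54 49
f 48 49 47
f 48 47 51
f 48 51 53
f 48 53 54
f 49 54 50
f 47 49 56
f 51 47 55
f 53 51 52
f 54 53 46
f 58 57 61
f 58 61 59
f 59 61 62
f 59 62 60
f 61 57 63
f 61 63 62
f 62 63 64
f 62 64 60
f 63 57 65
f 63 65 64
f 64 65 66
f 64 66 60
f 65 57 67
f 65 67 66
f 66 67 68
f 66 68 60
f 67 57 69
f 67 69 68
f 68 69 70
f 68 70 60
f 69 57 71
f 69 71 70
f 70 71 72
f 70 72 60
f 71 57 73
f 71 73 72
f 72 73 74
f 72 74 60
f 73 57 75
f 73 75 74
f 74 75 76
f 74 76 60
f 75 57 77
f 75 77 76
f 76 77 78
f 76 78 60
f 77 57 79
f 77 79 78
f 78 79 80
f 78 80 60
f 79 57 81
f 79 81 80
f 80 81 82
f 80 82 60
f 81 57 58
f 81 58 82
f 82 58 59
f 82 59 60

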